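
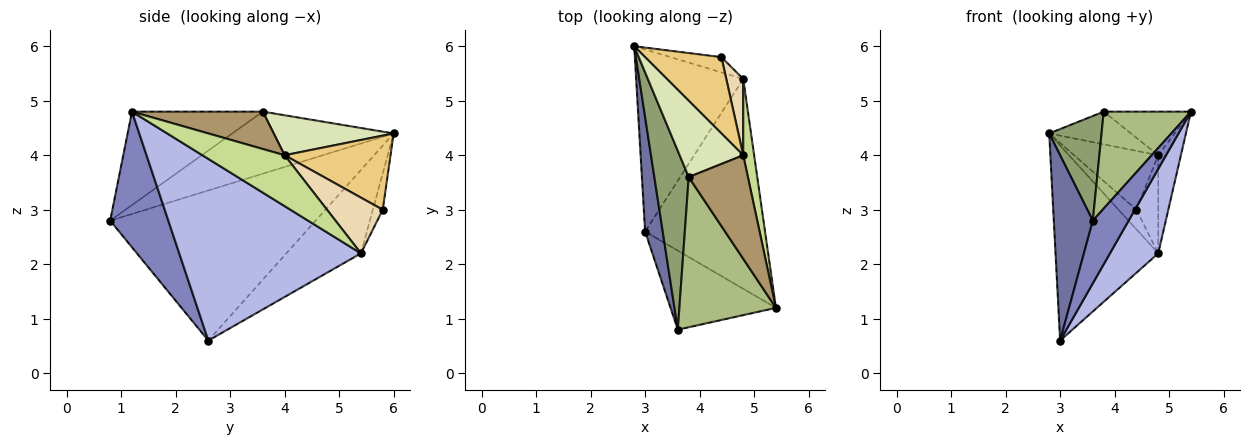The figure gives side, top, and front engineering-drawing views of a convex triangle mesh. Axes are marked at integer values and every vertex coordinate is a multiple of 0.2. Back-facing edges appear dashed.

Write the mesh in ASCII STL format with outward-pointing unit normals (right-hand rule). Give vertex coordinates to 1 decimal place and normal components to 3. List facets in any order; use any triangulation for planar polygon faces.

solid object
 facet normal -0.976 -0.185 0.114
  outer loop
   vertex 3.0 2.6 0.6
   vertex 3.6 0.8 2.8
   vertex 2.8 6.0 4.4
  endloop
 endfacet
 facet normal 0.710 -0.437 -0.552
  outer loop
   vertex 3.0 2.6 0.6
   vertex 5.4 1.2 4.8
   vertex 3.6 0.8 2.8
  endloop
 endfacet
 facet normal -0.469 0.646 -0.602
  outer loop
   vertex 4.8 5.4 2.2
   vertex 3.0 2.6 0.6
   vertex 2.8 6.0 4.4
  endloop
 endfacet
 facet normal 0.815 -0.217 -0.538
  outer loop
   vertex 4.8 5.4 2.2
   vertex 5.4 1.2 4.8
   vertex 3.0 2.6 0.6
  endloop
 endfacet
 facet normal -0.842 -0.273 0.466
  outer loop
   vertex 3.8 3.6 4.8
   vertex 2.8 6.0 4.4
   vertex 3.6 0.8 2.8
  endloop
 endfacet
 facet normal -0.631 -0.421 0.652
  outer loop
   vertex 3.8 3.6 4.8
   vertex 3.6 0.8 2.8
   vertex 5.4 1.2 4.8
  endloop
 endfacet
 facet normal 0.944 0.260 0.202
  outer loop
   vertex 4.8 4.0 4.0
   vertex 5.4 1.2 4.8
   vertex 4.8 5.4 2.2
  endloop
 endfacet
 facet normal 0.500 0.341 0.796
  outer loop
   vertex 4.8 4.0 4.0
   vertex 2.8 6.0 4.4
   vertex 3.8 3.6 4.8
  endloop
 endfacet
 facet normal 0.503 0.335 0.797
  outer loop
   vertex 4.8 4.0 4.0
   vertex 3.8 3.6 4.8
   vertex 5.4 1.2 4.8
  endloop
 endfacet
 facet normal -0.402 0.723 -0.562
  outer loop
   vertex 4.4 5.8 3.0
   vertex 4.8 5.4 2.2
   vertex 2.8 6.0 4.4
  endloop
 endfacet
 facet normal 0.610 0.484 0.628
  outer loop
   vertex 4.4 5.8 3.0
   vertex 2.8 6.0 4.4
   vertex 4.8 4.0 4.0
  endloop
 endfacet
 facet normal 0.896 0.351 0.273
  outer loop
   vertex 4.4 5.8 3.0
   vertex 4.8 4.0 4.0
   vertex 4.8 5.4 2.2
  endloop
 endfacet
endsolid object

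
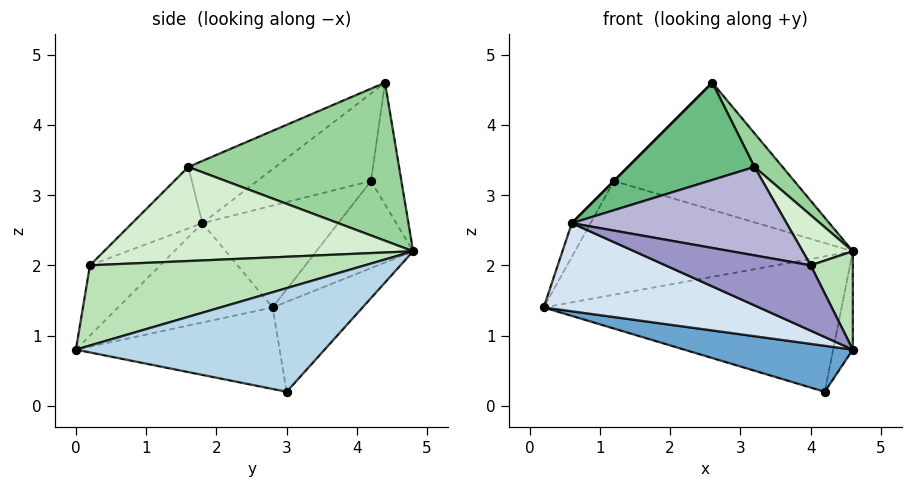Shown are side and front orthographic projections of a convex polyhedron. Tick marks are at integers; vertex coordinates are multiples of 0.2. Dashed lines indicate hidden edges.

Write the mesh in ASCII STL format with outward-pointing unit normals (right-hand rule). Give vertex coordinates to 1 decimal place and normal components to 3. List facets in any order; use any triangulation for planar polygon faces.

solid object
 facet normal -0.270 -0.223 -0.937
  outer loop
   vertex 4.2 3.0 0.2
   vertex 4.6 0.0 0.8
   vertex 0.2 2.8 1.4
  endloop
 endfacet
 facet normal -0.225 0.746 -0.626
  outer loop
   vertex 4.2 3.0 0.2
   vertex 0.2 2.8 1.4
   vertex 4.6 4.8 2.2
  endloop
 endfacet
 facet normal 0.962 0.076 -0.261
  outer loop
   vertex 4.2 3.0 0.2
   vertex 4.6 4.8 2.2
   vertex 4.6 0.0 0.8
  endloop
 endfacet
 facet normal -0.525 -0.732 -0.435
  outer loop
   vertex 0.6 1.8 2.6
   vertex 0.2 2.8 1.4
   vertex 4.6 0.0 0.8
  endloop
 endfacet
 facet normal -0.288 0.827 -0.483
  outer loop
   vertex 1.2 4.2 3.2
   vertex 4.6 4.8 2.2
   vertex 0.2 2.8 1.4
  endloop
 endfacet
 facet normal -0.166 0.986 0.026
  outer loop
   vertex 1.2 4.2 3.2
   vertex 2.6 4.4 4.6
   vertex 4.6 4.8 2.2
  endloop
 endfacet
 facet normal -0.905 0.125 0.406
  outer loop
   vertex 1.2 4.2 3.2
   vertex 0.2 2.8 1.4
   vertex 0.6 1.8 2.6
  endloop
 endfacet
 facet normal -0.707 0.000 0.707
  outer loop
   vertex 1.2 4.2 3.2
   vertex 0.6 1.8 2.6
   vertex 2.6 4.4 4.6
  endloop
 endfacet
 facet normal -0.296 -0.429 0.853
  outer loop
   vertex 3.2 1.6 3.4
   vertex 2.6 4.4 4.6
   vertex 0.6 1.8 2.6
  endloop
 endfacet
 facet normal 0.773 -0.103 0.627
  outer loop
   vertex 3.2 1.6 3.4
   vertex 4.6 4.8 2.2
   vertex 2.6 4.4 4.6
  endloop
 endfacet
 facet normal 0.877 -0.134 0.461
  outer loop
   vertex 4.0 0.2 2.0
   vertex 4.6 0.0 0.8
   vertex 4.6 4.8 2.2
  endloop
 endfacet
 facet normal 0.799 -0.130 0.587
  outer loop
   vertex 4.0 0.2 2.0
   vertex 4.6 4.8 2.2
   vertex 3.2 1.6 3.4
  endloop
 endfacet
 facet normal -0.435 -0.898 -0.068
  outer loop
   vertex 4.0 0.2 2.0
   vertex 0.6 1.8 2.6
   vertex 4.6 0.0 0.8
  endloop
 endfacet
 facet normal -0.246 -0.752 0.611
  outer loop
   vertex 4.0 0.2 2.0
   vertex 3.2 1.6 3.4
   vertex 0.6 1.8 2.6
  endloop
 endfacet
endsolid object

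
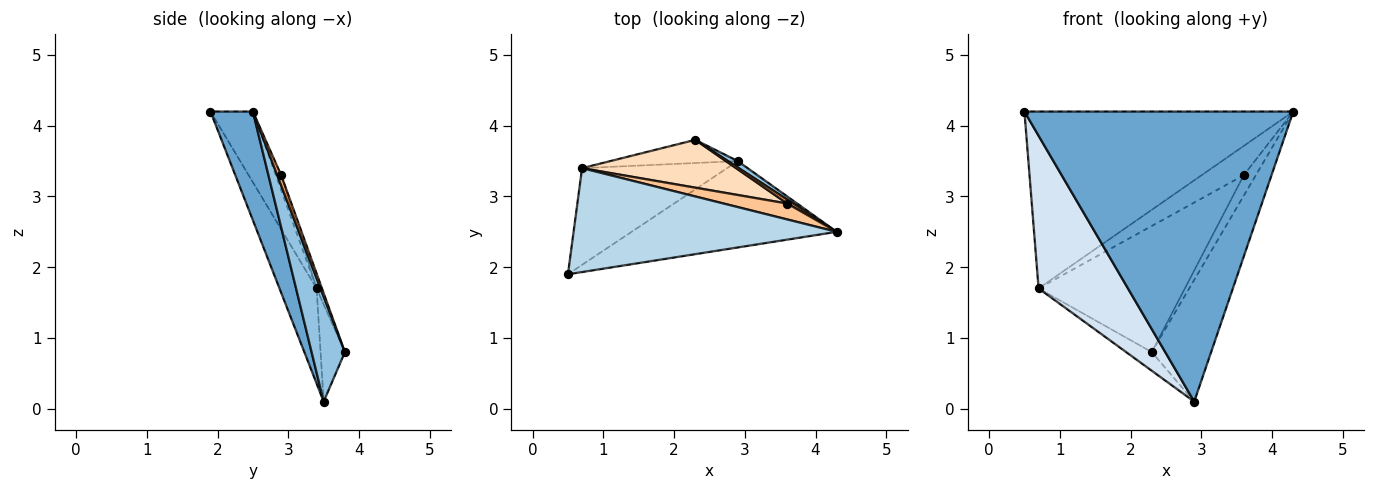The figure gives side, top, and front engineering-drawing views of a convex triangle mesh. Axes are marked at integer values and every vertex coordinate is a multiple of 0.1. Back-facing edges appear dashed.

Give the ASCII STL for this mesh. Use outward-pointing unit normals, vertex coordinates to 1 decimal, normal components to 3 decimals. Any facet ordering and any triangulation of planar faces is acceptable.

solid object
 facet normal 0.150 -0.948 -0.282
  outer loop
   vertex 2.9 3.5 0.1
   vertex 4.3 2.5 4.2
   vertex 0.5 1.9 4.2
  endloop
 endfacet
 facet normal 0.489 0.871 0.046
  outer loop
   vertex 2.9 3.5 0.1
   vertex 2.3 3.8 0.8
   vertex 4.3 2.5 4.2
  endloop
 endfacet
 facet normal -0.135 0.854 0.502
  outer loop
   vertex 0.7 3.4 1.7
   vertex 0.5 1.9 4.2
   vertex 4.3 2.5 4.2
  endloop
 endfacet
 facet normal -0.331 -0.797 -0.505
  outer loop
   vertex 0.7 3.4 1.7
   vertex 2.9 3.5 0.1
   vertex 0.5 1.9 4.2
  endloop
 endfacet
 facet normal -0.511 0.539 -0.669
  outer loop
   vertex 0.7 3.4 1.7
   vertex 2.3 3.8 0.8
   vertex 2.9 3.5 0.1
  endloop
 endfacet
 facet normal 0.306 0.935 0.177
  outer loop
   vertex 3.6 2.9 3.3
   vertex 4.3 2.5 4.2
   vertex 2.3 3.8 0.8
  endloop
 endfacet
 facet normal -0.111 0.873 0.475
  outer loop
   vertex 3.6 2.9 3.3
   vertex 0.7 3.4 1.7
   vertex 4.3 2.5 4.2
  endloop
 endfacet
 facet normal -0.034 0.935 0.354
  outer loop
   vertex 3.6 2.9 3.3
   vertex 2.3 3.8 0.8
   vertex 0.7 3.4 1.7
  endloop
 endfacet
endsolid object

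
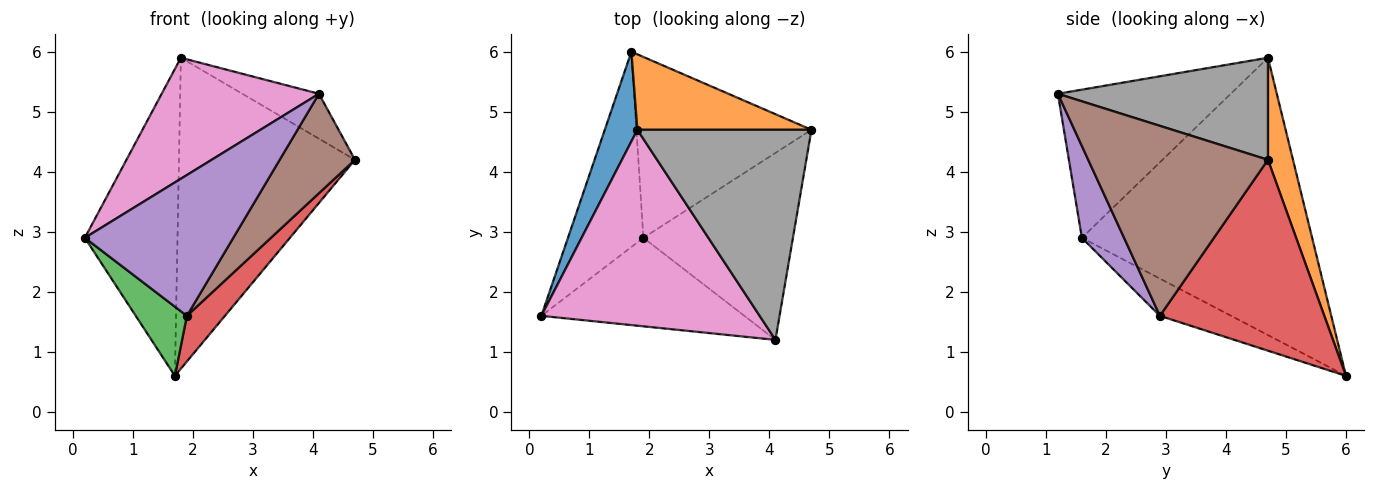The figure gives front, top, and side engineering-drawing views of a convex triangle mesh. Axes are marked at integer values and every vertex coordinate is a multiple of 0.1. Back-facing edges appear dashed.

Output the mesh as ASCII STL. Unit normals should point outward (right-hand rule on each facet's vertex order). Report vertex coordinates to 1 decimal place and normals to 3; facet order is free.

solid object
 facet normal -0.922 0.371 0.108
  outer loop
   vertex 1.8 4.7 5.9
   vertex 1.7 6.0 0.6
   vertex 0.2 1.6 2.9
  endloop
 endfacet
 facet normal 0.137 0.963 0.234
  outer loop
   vertex 1.8 4.7 5.9
   vertex 4.7 4.7 4.2
   vertex 1.7 6.0 0.6
  endloop
 endfacet
 facet normal -0.422 -0.303 -0.855
  outer loop
   vertex 1.9 2.9 1.6
   vertex 0.2 1.6 2.9
   vertex 1.7 6.0 0.6
  endloop
 endfacet
 facet normal 0.727 -0.168 -0.666
  outer loop
   vertex 1.9 2.9 1.6
   vertex 1.7 6.0 0.6
   vertex 4.7 4.7 4.2
  endloop
 endfacet
 facet normal 0.234 -0.823 -0.517
  outer loop
   vertex 4.1 1.2 5.3
   vertex 0.2 1.6 2.9
   vertex 1.9 2.9 1.6
  endloop
 endfacet
 facet normal 0.746 -0.313 -0.587
  outer loop
   vertex 4.1 1.2 5.3
   vertex 1.9 2.9 1.6
   vertex 4.7 4.7 4.2
  endloop
 endfacet
 facet normal -0.500 -0.455 0.737
  outer loop
   vertex 4.1 1.2 5.3
   vertex 1.8 4.7 5.9
   vertex 0.2 1.6 2.9
  endloop
 endfacet
 facet normal 0.497 0.181 0.848
  outer loop
   vertex 4.1 1.2 5.3
   vertex 4.7 4.7 4.2
   vertex 1.8 4.7 5.9
  endloop
 endfacet
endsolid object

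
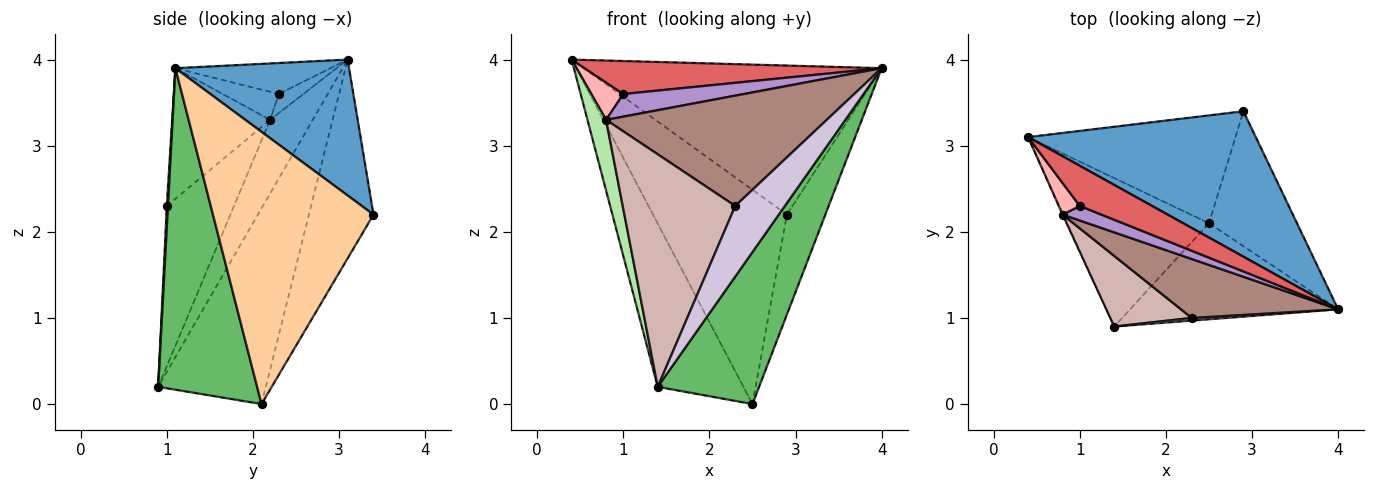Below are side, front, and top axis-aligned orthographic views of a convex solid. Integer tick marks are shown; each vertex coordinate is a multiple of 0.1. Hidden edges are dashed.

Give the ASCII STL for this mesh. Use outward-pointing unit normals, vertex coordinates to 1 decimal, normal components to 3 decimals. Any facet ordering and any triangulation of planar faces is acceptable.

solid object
 facet normal 0.385 0.661 0.645
  outer loop
   vertex 2.9 3.4 2.2
   vertex 0.4 3.1 4.0
   vertex 4.0 1.1 3.9
  endloop
 endfacet
 facet normal -0.396 0.820 -0.413
  outer loop
   vertex 2.5 2.1 0.0
   vertex 0.4 3.1 4.0
   vertex 2.9 3.4 2.2
  endloop
 endfacet
 facet normal -0.681 0.542 -0.493
  outer loop
   vertex 2.5 2.1 0.0
   vertex 1.4 0.9 0.2
   vertex 0.4 3.1 4.0
  endloop
 endfacet
 facet normal 0.928 0.222 -0.300
  outer loop
   vertex 2.5 2.1 0.0
   vertex 2.9 3.4 2.2
   vertex 4.0 1.1 3.9
  endloop
 endfacet
 facet normal 0.636 -0.652 -0.412
  outer loop
   vertex 2.5 2.1 0.0
   vertex 4.0 1.1 3.9
   vertex 1.4 0.9 0.2
  endloop
 endfacet
 facet normal -0.917 -0.400 -0.010
  outer loop
   vertex 0.8 2.2 3.3
   vertex 0.4 3.1 4.0
   vertex 1.4 0.9 0.2
  endloop
 endfacet
 facet normal -0.314 -0.603 0.734
  outer loop
   vertex 1.0 2.3 3.6
   vertex 4.0 1.1 3.9
   vertex 0.4 3.1 4.0
  endloop
 endfacet
 facet normal -0.506 -0.658 0.557
  outer loop
   vertex 1.0 2.3 3.6
   vertex 0.4 3.1 4.0
   vertex 0.8 2.2 3.3
  endloop
 endfacet
 facet normal -0.364 -0.784 0.504
  outer loop
   vertex 1.0 2.3 3.6
   vertex 0.8 2.2 3.3
   vertex 4.0 1.1 3.9
  endloop
 endfacet
 facet normal 0.023 -0.999 0.038
  outer loop
   vertex 2.3 1.0 2.3
   vertex 1.4 0.9 0.2
   vertex 4.0 1.1 3.9
  endloop
 endfacet
 facet normal -0.365 -0.821 0.439
  outer loop
   vertex 2.3 1.0 2.3
   vertex 4.0 1.1 3.9
   vertex 0.8 2.2 3.3
  endloop
 endfacet
 facet normal -0.496 -0.831 0.252
  outer loop
   vertex 2.3 1.0 2.3
   vertex 0.8 2.2 3.3
   vertex 1.4 0.9 0.2
  endloop
 endfacet
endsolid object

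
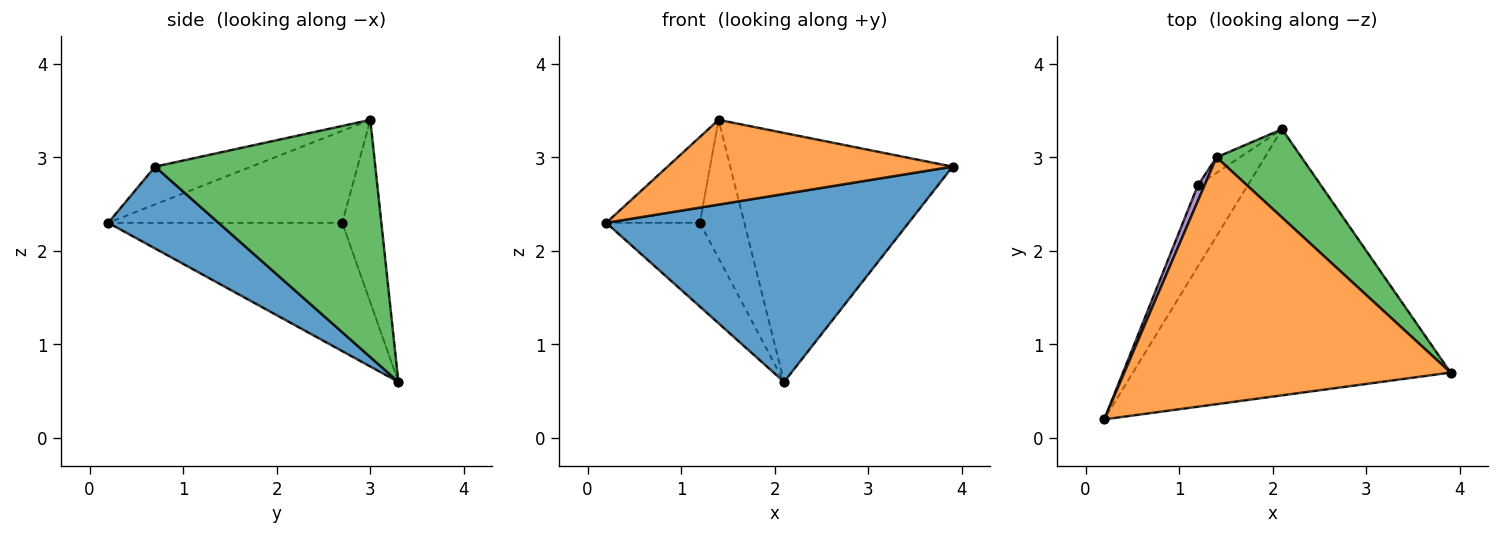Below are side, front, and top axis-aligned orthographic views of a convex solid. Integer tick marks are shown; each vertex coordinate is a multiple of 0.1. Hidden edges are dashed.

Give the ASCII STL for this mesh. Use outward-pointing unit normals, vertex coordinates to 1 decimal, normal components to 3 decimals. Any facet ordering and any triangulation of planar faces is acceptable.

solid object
 facet normal 0.206 -0.565 -0.799
  outer loop
   vertex 2.1 3.3 0.6
   vertex 3.9 0.7 2.9
   vertex 0.2 0.2 2.3
  endloop
 endfacet
 facet normal -0.109 -0.323 0.940
  outer loop
   vertex 1.4 3.0 3.4
   vertex 0.2 0.2 2.3
   vertex 3.9 0.7 2.9
  endloop
 endfacet
 facet normal 0.683 0.689 0.244
  outer loop
   vertex 1.4 3.0 3.4
   vertex 3.9 0.7 2.9
   vertex 2.1 3.3 0.6
  endloop
 endfacet
 facet normal -0.873 0.349 -0.339
  outer loop
   vertex 1.2 2.7 2.3
   vertex 2.1 3.3 0.6
   vertex 0.2 0.2 2.3
  endloop
 endfacet
 facet normal -0.926 0.371 0.067
  outer loop
   vertex 1.2 2.7 2.3
   vertex 0.2 0.2 2.3
   vertex 1.4 3.0 3.4
  endloop
 endfacet
 facet normal -0.658 0.748 -0.084
  outer loop
   vertex 1.2 2.7 2.3
   vertex 1.4 3.0 3.4
   vertex 2.1 3.3 0.6
  endloop
 endfacet
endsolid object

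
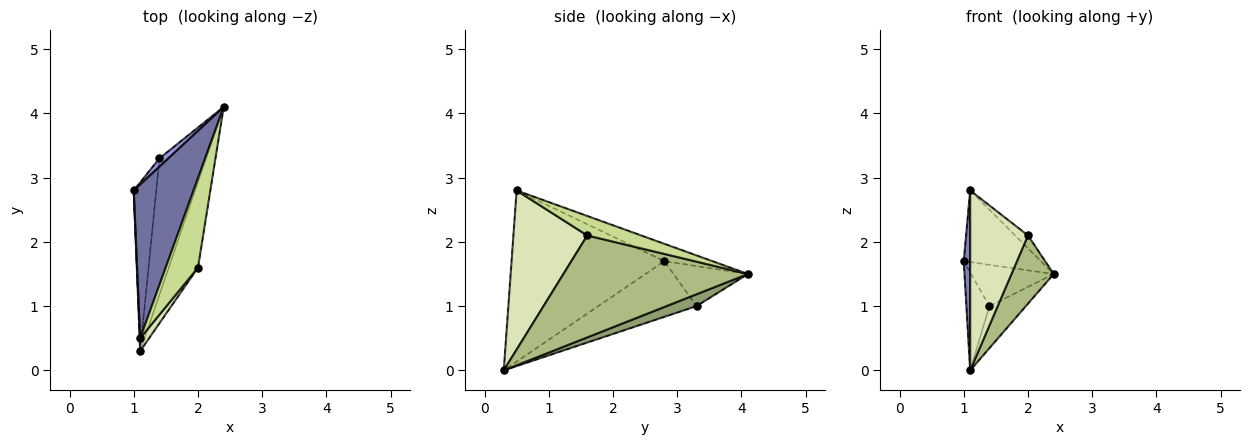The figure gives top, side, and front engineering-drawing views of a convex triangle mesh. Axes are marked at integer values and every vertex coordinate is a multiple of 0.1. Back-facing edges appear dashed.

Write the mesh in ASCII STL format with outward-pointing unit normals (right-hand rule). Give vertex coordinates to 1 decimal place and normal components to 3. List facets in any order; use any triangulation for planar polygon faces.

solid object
 facet normal -0.254 0.408 0.877
  outer loop
   vertex 1.1 0.5 2.8
   vertex 2.4 4.1 1.5
   vertex 1.0 2.8 1.7
  endloop
 endfacet
 facet normal -0.999 -0.042 0.003
  outer loop
   vertex 1.1 0.5 2.8
   vertex 1.0 2.8 1.7
   vertex 1.1 0.3 0.0
  endloop
 endfacet
 facet normal -0.662 0.735 0.147
  outer loop
   vertex 1.4 3.3 1.0
   vertex 1.0 2.8 1.7
   vertex 2.4 4.1 1.5
  endloop
 endfacet
 facet normal -0.906 0.213 -0.366
  outer loop
   vertex 1.4 3.3 1.0
   vertex 1.1 0.3 0.0
   vertex 1.0 2.8 1.7
  endloop
 endfacet
 facet normal 0.236 0.286 -0.929
  outer loop
   vertex 1.4 3.3 1.0
   vertex 2.4 4.1 1.5
   vertex 1.1 0.3 0.0
  endloop
 endfacet
 facet normal 0.939 -0.215 -0.269
  outer loop
   vertex 2.0 1.6 2.1
   vertex 1.1 0.3 0.0
   vertex 2.4 4.1 1.5
  endloop
 endfacet
 facet normal 0.512 0.122 0.850
  outer loop
   vertex 2.0 1.6 2.1
   vertex 2.4 4.1 1.5
   vertex 1.1 0.5 2.8
  endloop
 endfacet
 facet normal 0.787 -0.616 0.044
  outer loop
   vertex 2.0 1.6 2.1
   vertex 1.1 0.5 2.8
   vertex 1.1 0.3 0.0
  endloop
 endfacet
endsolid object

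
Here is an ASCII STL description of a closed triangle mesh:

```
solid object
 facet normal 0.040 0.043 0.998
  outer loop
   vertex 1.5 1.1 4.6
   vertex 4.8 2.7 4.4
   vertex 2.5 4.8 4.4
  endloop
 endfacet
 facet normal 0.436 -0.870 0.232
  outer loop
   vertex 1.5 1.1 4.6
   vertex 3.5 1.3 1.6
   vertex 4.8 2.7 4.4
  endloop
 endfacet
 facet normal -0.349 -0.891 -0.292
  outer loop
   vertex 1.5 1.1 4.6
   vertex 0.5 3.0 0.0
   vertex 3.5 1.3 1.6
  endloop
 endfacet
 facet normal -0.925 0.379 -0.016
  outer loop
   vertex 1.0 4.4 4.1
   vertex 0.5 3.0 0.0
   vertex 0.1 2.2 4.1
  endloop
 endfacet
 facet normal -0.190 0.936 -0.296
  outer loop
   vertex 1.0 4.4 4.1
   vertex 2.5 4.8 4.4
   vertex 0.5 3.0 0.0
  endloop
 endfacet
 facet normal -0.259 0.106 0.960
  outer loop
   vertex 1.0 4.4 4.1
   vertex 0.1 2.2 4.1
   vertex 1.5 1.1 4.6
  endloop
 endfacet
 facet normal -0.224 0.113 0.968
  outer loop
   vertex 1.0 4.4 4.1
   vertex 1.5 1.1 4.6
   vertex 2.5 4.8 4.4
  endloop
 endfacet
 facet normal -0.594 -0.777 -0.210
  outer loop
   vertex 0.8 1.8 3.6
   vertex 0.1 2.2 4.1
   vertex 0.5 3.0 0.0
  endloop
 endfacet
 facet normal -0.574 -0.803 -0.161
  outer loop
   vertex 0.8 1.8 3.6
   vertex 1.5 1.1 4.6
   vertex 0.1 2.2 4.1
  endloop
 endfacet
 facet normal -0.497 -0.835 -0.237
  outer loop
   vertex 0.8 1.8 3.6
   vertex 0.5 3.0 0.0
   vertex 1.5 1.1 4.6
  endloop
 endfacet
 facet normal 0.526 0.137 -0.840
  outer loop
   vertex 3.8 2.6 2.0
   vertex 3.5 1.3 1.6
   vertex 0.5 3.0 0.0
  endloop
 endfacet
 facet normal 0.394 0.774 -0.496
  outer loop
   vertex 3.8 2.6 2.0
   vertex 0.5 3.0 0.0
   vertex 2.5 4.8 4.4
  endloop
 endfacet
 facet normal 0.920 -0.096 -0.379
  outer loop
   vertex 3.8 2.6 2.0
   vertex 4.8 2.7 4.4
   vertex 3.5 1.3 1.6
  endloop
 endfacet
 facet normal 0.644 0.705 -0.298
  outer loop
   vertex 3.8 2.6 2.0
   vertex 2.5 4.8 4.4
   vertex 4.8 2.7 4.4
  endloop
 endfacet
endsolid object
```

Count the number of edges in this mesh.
21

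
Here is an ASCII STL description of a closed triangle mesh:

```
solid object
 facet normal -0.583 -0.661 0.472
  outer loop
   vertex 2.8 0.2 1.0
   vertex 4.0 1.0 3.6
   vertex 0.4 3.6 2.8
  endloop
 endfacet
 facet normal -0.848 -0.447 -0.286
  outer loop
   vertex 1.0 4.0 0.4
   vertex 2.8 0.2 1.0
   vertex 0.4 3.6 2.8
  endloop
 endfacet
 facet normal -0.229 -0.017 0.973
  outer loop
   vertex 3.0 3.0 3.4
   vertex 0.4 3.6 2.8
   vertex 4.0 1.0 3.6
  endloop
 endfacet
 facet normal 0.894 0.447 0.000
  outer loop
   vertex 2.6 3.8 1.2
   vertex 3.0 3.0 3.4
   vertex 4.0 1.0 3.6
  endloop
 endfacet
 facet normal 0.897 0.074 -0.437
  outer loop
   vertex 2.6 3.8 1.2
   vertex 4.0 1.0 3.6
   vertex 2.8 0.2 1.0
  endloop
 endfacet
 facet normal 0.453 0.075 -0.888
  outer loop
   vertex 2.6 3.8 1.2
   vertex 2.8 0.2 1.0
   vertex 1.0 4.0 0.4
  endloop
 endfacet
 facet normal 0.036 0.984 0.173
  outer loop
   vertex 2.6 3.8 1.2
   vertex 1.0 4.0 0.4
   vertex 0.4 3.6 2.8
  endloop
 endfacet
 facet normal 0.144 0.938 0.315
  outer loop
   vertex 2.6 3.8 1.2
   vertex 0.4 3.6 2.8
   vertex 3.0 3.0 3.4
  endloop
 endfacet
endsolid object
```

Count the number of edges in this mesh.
12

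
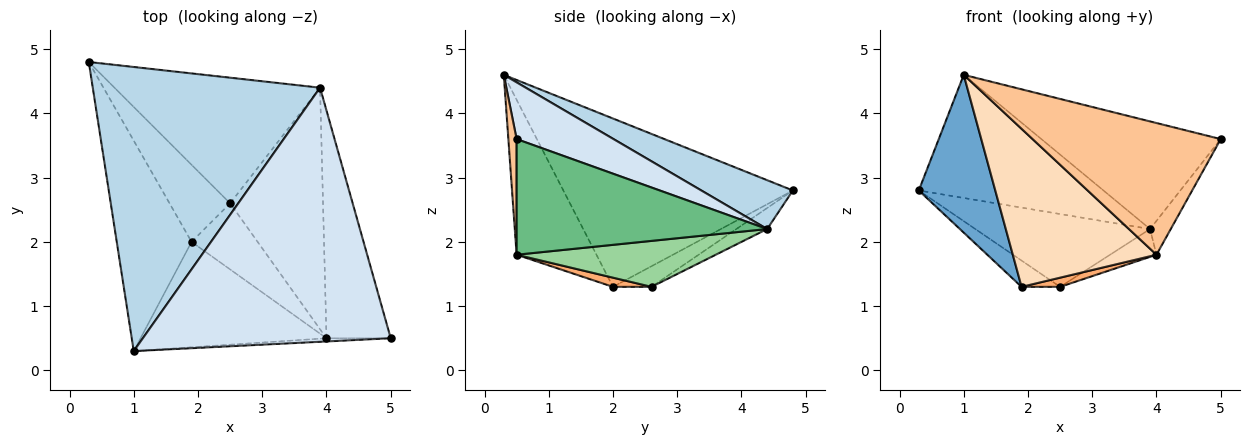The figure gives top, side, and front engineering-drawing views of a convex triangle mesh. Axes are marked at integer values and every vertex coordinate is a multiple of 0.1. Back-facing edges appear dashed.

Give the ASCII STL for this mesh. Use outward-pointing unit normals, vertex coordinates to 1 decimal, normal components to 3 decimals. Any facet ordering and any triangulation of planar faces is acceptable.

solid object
 facet normal -0.874 -0.291 -0.389
  outer loop
   vertex 1.9 2.0 1.3
   vertex 1.0 0.3 4.6
   vertex 0.3 4.8 2.8
  endloop
 endfacet
 facet normal -0.307 0.307 -0.901
  outer loop
   vertex 2.5 2.6 1.3
   vertex 1.9 2.0 1.3
   vertex 0.3 4.8 2.8
  endloop
 endfacet
 facet normal 0.193 0.390 0.900
  outer loop
   vertex 3.9 4.4 2.2
   vertex 0.3 4.8 2.8
   vertex 1.0 0.3 4.6
  endloop
 endfacet
 facet normal 0.206 0.382 0.901
  outer loop
   vertex 3.9 4.4 2.2
   vertex 1.0 0.3 4.6
   vertex 5.0 0.5 3.6
  endloop
 endfacet
 facet normal -0.088 0.499 -0.862
  outer loop
   vertex 3.9 4.4 2.2
   vertex 2.5 2.6 1.3
   vertex 0.3 4.8 2.8
  endloop
 endfacet
 facet normal 0.136 -0.136 -0.981
  outer loop
   vertex 4.0 0.5 1.8
   vertex 1.9 2.0 1.3
   vertex 2.5 2.6 1.3
  endloop
 endfacet
 facet normal 0.044 -0.999 -0.024
  outer loop
   vertex 4.0 0.5 1.8
   vertex 5.0 0.5 3.6
   vertex 1.0 0.3 4.6
  endloop
 endfacet
 facet normal -0.420 -0.755 -0.504
  outer loop
   vertex 4.0 0.5 1.8
   vertex 1.0 0.3 4.6
   vertex 1.9 2.0 1.3
  endloop
 endfacet
 facet normal 0.872 0.072 -0.484
  outer loop
   vertex 4.0 0.5 1.8
   vertex 3.9 4.4 2.2
   vertex 5.0 0.5 3.6
  endloop
 endfacet
 facet normal 0.441 0.103 -0.892
  outer loop
   vertex 4.0 0.5 1.8
   vertex 2.5 2.6 1.3
   vertex 3.9 4.4 2.2
  endloop
 endfacet
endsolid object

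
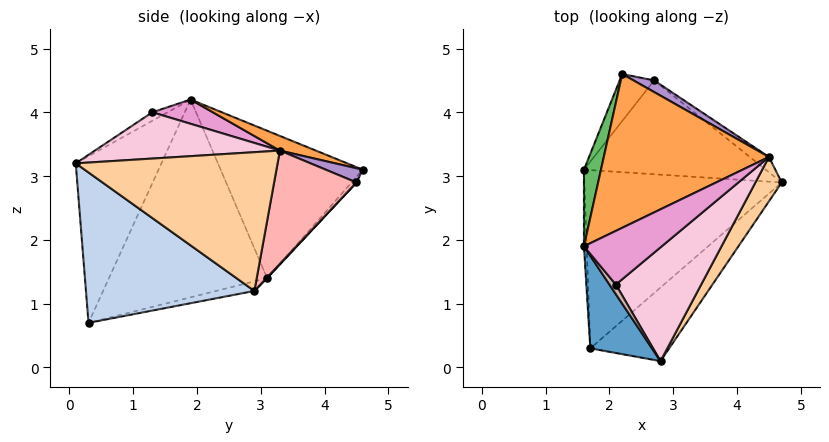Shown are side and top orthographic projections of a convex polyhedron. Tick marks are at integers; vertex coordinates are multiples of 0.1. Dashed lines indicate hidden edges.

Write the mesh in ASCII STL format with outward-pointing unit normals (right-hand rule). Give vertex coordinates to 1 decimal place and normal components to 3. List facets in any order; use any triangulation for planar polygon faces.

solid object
 facet normal -0.726 -0.633 0.269
  outer loop
   vertex 2.8 0.1 3.2
   vertex 1.6 1.9 4.2
   vertex 1.7 0.3 0.7
  endloop
 endfacet
 facet normal 0.648 -0.682 -0.340
  outer loop
   vertex 2.8 0.1 3.2
   vertex 1.7 0.3 0.7
   vertex 4.7 2.9 1.2
  endloop
 endfacet
 facet normal 0.082 0.360 0.929
  outer loop
   vertex 4.5 3.3 3.4
   vertex 2.2 4.6 3.1
   vertex 1.6 1.9 4.2
  endloop
 endfacet
 facet normal 0.867 -0.471 0.164
  outer loop
   vertex 4.5 3.3 3.4
   vertex 2.8 0.1 3.2
   vertex 4.7 2.9 1.2
  endloop
 endfacet
 facet normal -0.960 0.258 0.111
  outer loop
   vertex 1.6 3.1 1.4
   vertex 1.6 1.9 4.2
   vertex 2.2 4.6 3.1
  endloop
 endfacet
 facet normal -0.999 -0.032 -0.014
  outer loop
   vertex 1.6 3.1 1.4
   vertex 1.7 0.3 0.7
   vertex 1.6 1.9 4.2
  endloop
 endfacet
 facet normal -0.047 0.241 -0.969
  outer loop
   vertex 1.6 3.1 1.4
   vertex 4.7 2.9 1.2
   vertex 1.7 0.3 0.7
  endloop
 endfacet
 facet normal 0.571 0.816 -0.096
  outer loop
   vertex 2.7 4.5 2.9
   vertex 4.5 3.3 3.4
   vertex 4.7 2.9 1.2
  endloop
 endfacet
 facet normal 0.365 0.767 0.528
  outer loop
   vertex 2.7 4.5 2.9
   vertex 2.2 4.6 3.1
   vertex 4.5 3.3 3.4
  endloop
 endfacet
 facet normal 0.003 0.730 -0.683
  outer loop
   vertex 2.7 4.5 2.9
   vertex 4.7 2.9 1.2
   vertex 1.6 3.1 1.4
  endloop
 endfacet
 facet normal -0.102 0.764 -0.638
  outer loop
   vertex 2.7 4.5 2.9
   vertex 1.6 3.1 1.4
   vertex 2.2 4.6 3.1
  endloop
 endfacet
 facet normal -0.605 -0.655 0.453
  outer loop
   vertex 2.1 1.3 4.0
   vertex 1.6 1.9 4.2
   vertex 2.8 0.1 3.2
  endloop
 endfacet
 facet normal 0.297 -0.070 0.952
  outer loop
   vertex 2.1 1.3 4.0
   vertex 4.5 3.3 3.4
   vertex 1.6 1.9 4.2
  endloop
 endfacet
 facet normal 0.455 -0.294 0.840
  outer loop
   vertex 2.1 1.3 4.0
   vertex 2.8 0.1 3.2
   vertex 4.5 3.3 3.4
  endloop
 endfacet
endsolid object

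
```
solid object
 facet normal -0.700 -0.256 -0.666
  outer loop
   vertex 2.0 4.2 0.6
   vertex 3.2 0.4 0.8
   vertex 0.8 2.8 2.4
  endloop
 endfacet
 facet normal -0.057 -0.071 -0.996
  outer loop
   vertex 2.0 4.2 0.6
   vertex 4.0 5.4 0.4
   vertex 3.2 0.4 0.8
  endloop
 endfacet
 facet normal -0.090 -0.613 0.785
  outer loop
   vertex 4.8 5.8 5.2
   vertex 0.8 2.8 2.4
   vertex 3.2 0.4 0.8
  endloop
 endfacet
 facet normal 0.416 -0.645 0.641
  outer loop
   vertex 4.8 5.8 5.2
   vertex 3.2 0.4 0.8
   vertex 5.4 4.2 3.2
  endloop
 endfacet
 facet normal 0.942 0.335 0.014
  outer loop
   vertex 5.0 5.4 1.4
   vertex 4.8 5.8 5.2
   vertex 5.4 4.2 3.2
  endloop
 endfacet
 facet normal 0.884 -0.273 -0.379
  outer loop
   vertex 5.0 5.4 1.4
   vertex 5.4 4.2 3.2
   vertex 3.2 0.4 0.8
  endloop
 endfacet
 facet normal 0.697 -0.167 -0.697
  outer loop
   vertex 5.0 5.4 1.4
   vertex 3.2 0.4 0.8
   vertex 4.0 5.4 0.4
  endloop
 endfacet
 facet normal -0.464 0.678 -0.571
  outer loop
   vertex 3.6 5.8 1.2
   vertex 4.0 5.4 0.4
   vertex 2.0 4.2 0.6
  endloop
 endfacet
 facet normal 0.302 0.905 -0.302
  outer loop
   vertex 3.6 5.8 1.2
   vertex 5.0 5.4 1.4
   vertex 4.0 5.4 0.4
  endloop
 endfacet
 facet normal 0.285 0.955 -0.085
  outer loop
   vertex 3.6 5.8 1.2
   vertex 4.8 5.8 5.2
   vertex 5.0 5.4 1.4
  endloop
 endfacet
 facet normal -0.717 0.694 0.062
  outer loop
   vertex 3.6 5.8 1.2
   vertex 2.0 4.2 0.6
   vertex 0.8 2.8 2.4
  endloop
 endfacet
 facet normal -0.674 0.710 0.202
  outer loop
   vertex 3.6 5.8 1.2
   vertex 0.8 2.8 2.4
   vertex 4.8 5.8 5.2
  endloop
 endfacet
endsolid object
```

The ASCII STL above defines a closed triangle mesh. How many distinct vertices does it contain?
8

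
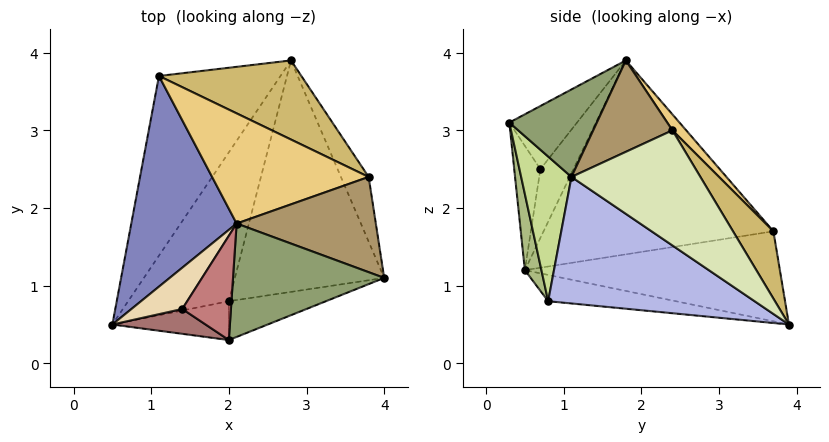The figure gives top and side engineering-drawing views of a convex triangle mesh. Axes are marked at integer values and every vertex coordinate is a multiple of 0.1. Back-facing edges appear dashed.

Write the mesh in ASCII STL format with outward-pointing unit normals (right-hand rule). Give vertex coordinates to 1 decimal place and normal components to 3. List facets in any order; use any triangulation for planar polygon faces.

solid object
 facet normal -0.579 0.231 -0.782
  outer loop
   vertex 1.1 3.7 1.7
   vertex 2.8 3.9 0.5
   vertex 0.5 0.5 1.2
  endloop
 endfacet
 facet normal -0.875 0.090 0.475
  outer loop
   vertex 1.1 3.7 1.7
   vertex 0.5 0.5 1.2
   vertex 2.1 1.8 3.9
  endloop
 endfacet
 facet normal -0.252 -0.029 -0.967
  outer loop
   vertex 2.0 0.8 0.8
   vertex 0.5 0.5 1.2
   vertex 2.8 3.9 0.5
  endloop
 endfacet
 facet normal 0.629 -0.234 -0.742
  outer loop
   vertex 2.0 0.8 0.8
   vertex 2.8 3.9 0.5
   vertex 4.0 1.1 2.4
  endloop
 endfacet
 facet normal 0.449 -0.444 0.776
  outer loop
   vertex 2.0 0.3 3.1
   vertex 4.0 1.1 2.4
   vertex 2.1 1.8 3.9
  endloop
 endfacet
 facet normal 0.137 -0.968 -0.210
  outer loop
   vertex 2.0 0.3 3.1
   vertex 0.5 0.5 1.2
   vertex 2.0 0.8 0.8
  endloop
 endfacet
 facet normal 0.302 -0.932 -0.203
  outer loop
   vertex 2.0 0.3 3.1
   vertex 2.0 0.8 0.8
   vertex 4.0 1.1 2.4
  endloop
 endfacet
 facet normal 0.941 0.250 -0.227
  outer loop
   vertex 3.8 2.4 3.0
   vertex 4.0 1.1 2.4
   vertex 2.8 3.9 0.5
  endloop
 endfacet
 facet normal 0.526 -0.289 0.800
  outer loop
   vertex 3.8 2.4 3.0
   vertex 2.1 1.8 3.9
   vertex 4.0 1.1 2.4
  endloop
 endfacet
 facet normal 0.208 0.873 0.441
  outer loop
   vertex 3.8 2.4 3.0
   vertex 2.8 3.9 0.5
   vertex 1.1 3.7 1.7
  endloop
 endfacet
 facet normal 0.065 0.770 0.635
  outer loop
   vertex 3.8 2.4 3.0
   vertex 1.1 3.7 1.7
   vertex 2.1 1.8 3.9
  endloop
 endfacet
 facet normal -0.781 -0.238 0.577
  outer loop
   vertex 1.4 0.7 2.5
   vertex 2.1 1.8 3.9
   vertex 0.5 0.5 1.2
  endloop
 endfacet
 facet normal -0.766 -0.287 0.575
  outer loop
   vertex 1.4 0.7 2.5
   vertex 0.5 0.5 1.2
   vertex 2.0 0.3 3.1
  endloop
 endfacet
 facet normal -0.764 -0.263 0.589
  outer loop
   vertex 1.4 0.7 2.5
   vertex 2.0 0.3 3.1
   vertex 2.1 1.8 3.9
  endloop
 endfacet
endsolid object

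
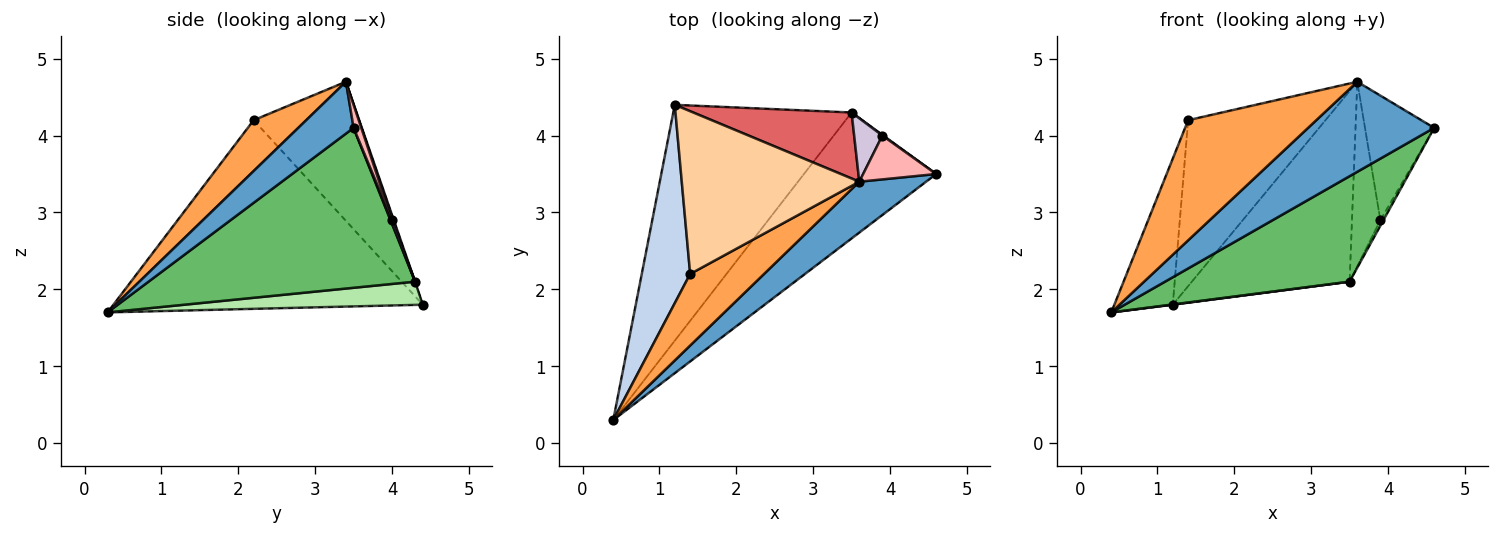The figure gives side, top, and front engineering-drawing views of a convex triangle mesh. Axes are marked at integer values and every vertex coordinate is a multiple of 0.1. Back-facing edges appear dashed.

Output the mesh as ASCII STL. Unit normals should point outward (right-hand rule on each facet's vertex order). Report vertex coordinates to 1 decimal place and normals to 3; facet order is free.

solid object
 facet normal 0.357 -0.813 0.460
  outer loop
   vertex 3.6 3.4 4.7
   vertex 0.4 0.3 1.7
   vertex 4.6 3.5 4.1
  endloop
 endfacet
 facet normal -0.953 0.180 0.244
  outer loop
   vertex 1.4 2.2 4.2
   vertex 1.2 4.4 1.8
   vertex 0.4 0.3 1.7
  endloop
 endfacet
 facet normal 0.332 -0.810 0.483
  outer loop
   vertex 1.4 2.2 4.2
   vertex 0.4 0.3 1.7
   vertex 3.6 3.4 4.7
  endloop
 endfacet
 facet normal -0.481 0.626 0.614
  outer loop
   vertex 1.4 2.2 4.2
   vertex 3.6 3.4 4.7
   vertex 1.2 4.4 1.8
  endloop
 endfacet
 facet normal 0.680 -0.471 -0.562
  outer loop
   vertex 3.5 4.3 2.1
   vertex 4.6 3.5 4.1
   vertex 0.4 0.3 1.7
  endloop
 endfacet
 facet normal 0.129 -0.001 -0.992
  outer loop
   vertex 3.5 4.3 2.1
   vertex 0.4 0.3 1.7
   vertex 1.2 4.4 1.8
  endloop
 endfacet
 facet normal -0.002 0.945 0.327
  outer loop
   vertex 3.5 4.3 2.1
   vertex 1.2 4.4 1.8
   vertex 3.6 3.4 4.7
  endloop
 endfacet
 facet normal 0.104 0.938 0.330
  outer loop
   vertex 3.9 4.0 2.9
   vertex 3.6 3.4 4.7
   vertex 4.6 3.5 4.1
  endloop
 endfacet
 facet normal 0.444 0.889 0.111
  outer loop
   vertex 3.9 4.0 2.9
   vertex 4.6 3.5 4.1
   vertex 3.5 4.3 2.1
  endloop
 endfacet
 facet normal 0.059 0.944 0.325
  outer loop
   vertex 3.9 4.0 2.9
   vertex 3.5 4.3 2.1
   vertex 3.6 3.4 4.7
  endloop
 endfacet
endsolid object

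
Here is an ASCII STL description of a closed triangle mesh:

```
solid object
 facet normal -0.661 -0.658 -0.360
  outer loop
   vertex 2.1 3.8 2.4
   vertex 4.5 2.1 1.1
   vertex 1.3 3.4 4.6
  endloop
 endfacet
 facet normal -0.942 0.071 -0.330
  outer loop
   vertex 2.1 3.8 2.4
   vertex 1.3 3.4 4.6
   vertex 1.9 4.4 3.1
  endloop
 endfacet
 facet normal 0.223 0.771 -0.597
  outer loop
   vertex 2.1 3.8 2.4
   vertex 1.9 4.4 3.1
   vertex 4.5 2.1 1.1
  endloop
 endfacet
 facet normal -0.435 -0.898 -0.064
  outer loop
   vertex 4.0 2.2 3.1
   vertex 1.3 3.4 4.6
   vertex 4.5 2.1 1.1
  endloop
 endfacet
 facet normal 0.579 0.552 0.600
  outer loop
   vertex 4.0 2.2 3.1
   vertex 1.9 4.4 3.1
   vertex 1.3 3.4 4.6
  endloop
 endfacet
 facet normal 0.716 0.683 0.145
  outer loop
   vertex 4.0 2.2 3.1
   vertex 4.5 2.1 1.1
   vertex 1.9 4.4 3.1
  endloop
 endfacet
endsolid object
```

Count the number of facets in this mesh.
6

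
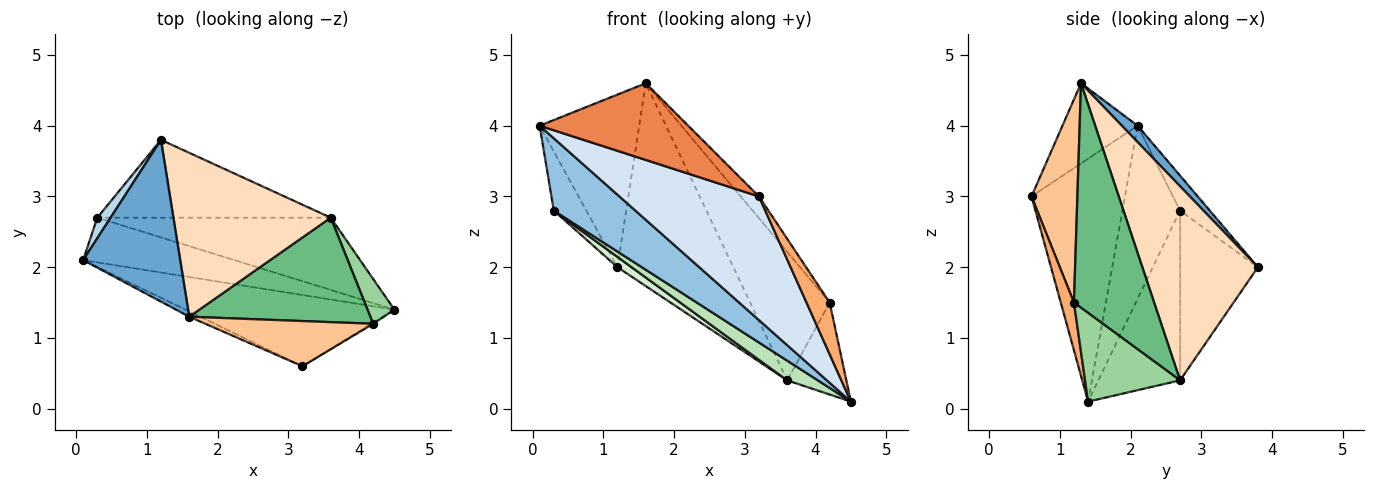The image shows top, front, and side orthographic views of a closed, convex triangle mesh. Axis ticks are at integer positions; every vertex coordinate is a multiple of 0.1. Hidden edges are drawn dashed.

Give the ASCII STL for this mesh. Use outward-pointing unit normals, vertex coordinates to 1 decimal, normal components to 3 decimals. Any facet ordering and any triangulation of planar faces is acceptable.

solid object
 facet normal 0.115 0.725 0.679
  outer loop
   vertex 1.6 1.3 4.6
   vertex 1.2 3.8 2.0
   vertex 0.1 2.1 4.0
  endloop
 endfacet
 facet normal -0.515 -0.729 -0.450
  outer loop
   vertex 0.3 2.7 2.8
   vertex 4.5 1.4 0.1
   vertex 0.1 2.1 4.0
  endloop
 endfacet
 facet normal -0.653 0.715 0.249
  outer loop
   vertex 0.3 2.7 2.8
   vertex 0.1 2.1 4.0
   vertex 1.2 3.8 2.0
  endloop
 endfacet
 facet normal -0.502 -0.749 -0.432
  outer loop
   vertex 3.2 0.6 3.0
   vertex 0.1 2.1 4.0
   vertex 4.5 1.4 0.1
  endloop
 endfacet
 facet normal -0.451 -0.891 -0.061
  outer loop
   vertex 3.2 0.6 3.0
   vertex 1.6 1.3 4.6
   vertex 0.1 2.1 4.0
  endloop
 endfacet
 facet normal 0.494 -0.869 -0.018
  outer loop
   vertex 4.2 1.2 1.5
   vertex 3.2 0.6 3.0
   vertex 4.5 1.4 0.1
  endloop
 endfacet
 facet normal 0.737 0.293 0.609
  outer loop
   vertex 4.2 1.2 1.5
   vertex 1.6 1.3 4.6
   vertex 3.2 0.6 3.0
  endloop
 endfacet
 facet normal 0.613 0.615 0.497
  outer loop
   vertex 3.6 2.7 0.4
   vertex 1.2 3.8 2.0
   vertex 1.6 1.3 4.6
  endloop
 endfacet
 facet normal 0.616 0.611 0.497
  outer loop
   vertex 3.6 2.7 0.4
   vertex 1.6 1.3 4.6
   vertex 4.2 1.2 1.5
  endloop
 endfacet
 facet normal 0.822 0.512 0.249
  outer loop
   vertex 3.6 2.7 0.4
   vertex 4.2 1.2 1.5
   vertex 4.5 1.4 0.1
  endloop
 endfacet
 facet normal -0.574 -0.215 -0.790
  outer loop
   vertex 3.6 2.7 0.4
   vertex 4.5 1.4 0.1
   vertex 0.3 2.7 2.8
  endloop
 endfacet
 facet normal -0.585 -0.106 -0.804
  outer loop
   vertex 3.6 2.7 0.4
   vertex 0.3 2.7 2.8
   vertex 1.2 3.8 2.0
  endloop
 endfacet
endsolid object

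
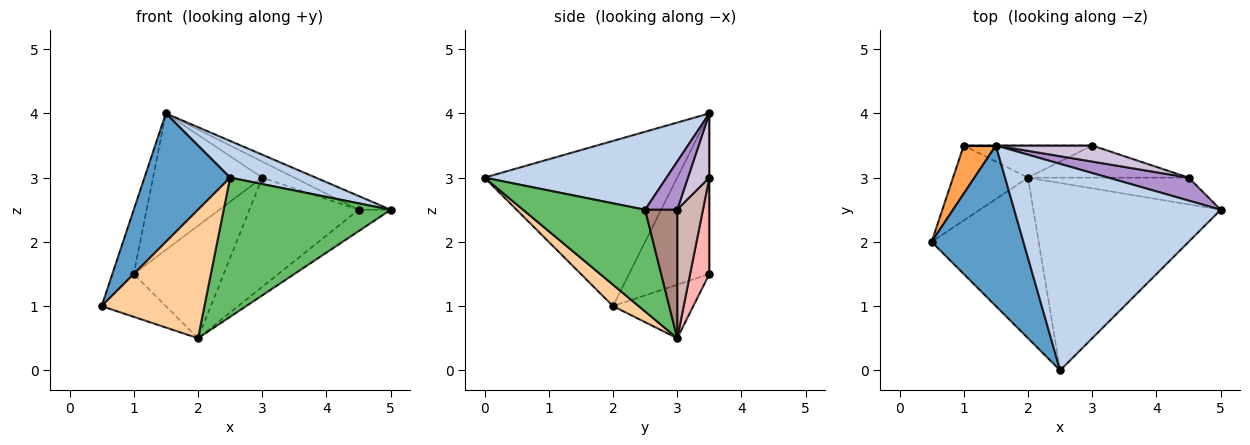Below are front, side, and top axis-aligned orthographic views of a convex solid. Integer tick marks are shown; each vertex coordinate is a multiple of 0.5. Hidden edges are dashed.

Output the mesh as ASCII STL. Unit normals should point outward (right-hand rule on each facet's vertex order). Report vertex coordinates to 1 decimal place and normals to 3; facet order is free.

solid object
 facet normal -0.815 -0.362 0.453
  outer loop
   vertex 1.5 3.5 4.0
   vertex 0.5 2.0 1.0
   vertex 2.5 0.0 3.0
  endloop
 endfacet
 facet normal 0.349 -0.164 0.923
  outer loop
   vertex 1.5 3.5 4.0
   vertex 2.5 0.0 3.0
   vertex 5.0 2.5 2.5
  endloop
 endfacet
 facet normal -0.949 0.253 0.190
  outer loop
   vertex 1.0 3.5 1.5
   vertex 0.5 2.0 1.0
   vertex 1.5 3.5 4.0
  endloop
 endfacet
 facet normal 0.154 -0.617 -0.772
  outer loop
   vertex 2.0 3.0 0.5
   vertex 2.5 0.0 3.0
   vertex 0.5 2.0 1.0
  endloop
 endfacet
 facet normal 0.399 -0.547 -0.736
  outer loop
   vertex 2.0 3.0 0.5
   vertex 5.0 2.5 2.5
   vertex 2.5 0.0 3.0
  endloop
 endfacet
 facet normal -0.527 0.422 -0.738
  outer loop
   vertex 2.0 3.0 0.5
   vertex 0.5 2.0 1.0
   vertex 1.0 3.5 1.5
  endloop
 endfacet
 facet normal 0.000 1.000 0.000
  outer loop
   vertex 3.0 3.5 3.0
   vertex 1.0 3.5 1.5
   vertex 1.5 3.5 4.0
  endloop
 endfacet
 facet normal 0.202 0.942 -0.269
  outer loop
   vertex 3.0 3.5 3.0
   vertex 2.0 3.0 0.5
   vertex 1.0 3.5 1.5
  endloop
 endfacet
 facet normal 0.457 0.457 0.762
  outer loop
   vertex 4.5 3.0 2.5
   vertex 1.5 3.5 4.0
   vertex 5.0 2.5 2.5
  endloop
 endfacet
 facet normal 0.426 0.640 0.640
  outer loop
   vertex 4.5 3.0 2.5
   vertex 3.0 3.5 3.0
   vertex 1.5 3.5 4.0
  endloop
 endfacet
 facet normal 0.530 0.530 -0.662
  outer loop
   vertex 4.5 3.0 2.5
   vertex 5.0 2.5 2.5
   vertex 2.0 3.0 0.5
  endloop
 endfacet
 facet normal 0.220 0.936 -0.275
  outer loop
   vertex 4.5 3.0 2.5
   vertex 2.0 3.0 0.5
   vertex 3.0 3.5 3.0
  endloop
 endfacet
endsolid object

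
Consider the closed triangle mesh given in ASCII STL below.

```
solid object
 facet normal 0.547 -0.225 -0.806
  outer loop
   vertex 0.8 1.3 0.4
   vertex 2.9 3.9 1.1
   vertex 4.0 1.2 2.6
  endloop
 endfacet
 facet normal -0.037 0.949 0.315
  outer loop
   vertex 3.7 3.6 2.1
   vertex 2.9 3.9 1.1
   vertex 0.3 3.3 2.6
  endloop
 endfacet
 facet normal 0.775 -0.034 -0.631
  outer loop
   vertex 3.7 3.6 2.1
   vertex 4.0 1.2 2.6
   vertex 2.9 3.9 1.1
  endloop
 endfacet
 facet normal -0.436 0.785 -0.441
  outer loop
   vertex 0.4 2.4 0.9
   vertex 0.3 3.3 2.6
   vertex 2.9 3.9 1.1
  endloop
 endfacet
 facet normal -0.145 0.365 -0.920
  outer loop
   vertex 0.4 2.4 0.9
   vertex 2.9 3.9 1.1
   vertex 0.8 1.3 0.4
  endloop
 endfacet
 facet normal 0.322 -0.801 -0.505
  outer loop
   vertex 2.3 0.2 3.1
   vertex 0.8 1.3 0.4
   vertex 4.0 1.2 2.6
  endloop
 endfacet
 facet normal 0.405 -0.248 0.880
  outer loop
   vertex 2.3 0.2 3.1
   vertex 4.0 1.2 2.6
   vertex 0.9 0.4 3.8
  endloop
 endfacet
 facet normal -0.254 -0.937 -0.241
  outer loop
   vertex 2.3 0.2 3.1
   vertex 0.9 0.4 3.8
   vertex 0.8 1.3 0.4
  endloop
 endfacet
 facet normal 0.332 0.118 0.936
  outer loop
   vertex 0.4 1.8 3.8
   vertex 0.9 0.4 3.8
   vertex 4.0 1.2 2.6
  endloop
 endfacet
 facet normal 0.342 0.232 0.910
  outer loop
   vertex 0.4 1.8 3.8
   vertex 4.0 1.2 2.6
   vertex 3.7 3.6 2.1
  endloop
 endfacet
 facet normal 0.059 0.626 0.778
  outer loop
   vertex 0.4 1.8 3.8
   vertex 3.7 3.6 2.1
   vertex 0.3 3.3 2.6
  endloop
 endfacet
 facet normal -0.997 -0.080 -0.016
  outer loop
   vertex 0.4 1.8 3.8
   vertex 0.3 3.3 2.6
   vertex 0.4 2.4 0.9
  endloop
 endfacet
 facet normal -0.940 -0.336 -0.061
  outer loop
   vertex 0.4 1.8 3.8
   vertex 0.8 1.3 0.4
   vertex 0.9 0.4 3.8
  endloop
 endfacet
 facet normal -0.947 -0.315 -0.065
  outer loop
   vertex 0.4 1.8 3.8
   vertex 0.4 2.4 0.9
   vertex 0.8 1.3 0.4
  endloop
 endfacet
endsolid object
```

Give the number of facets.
14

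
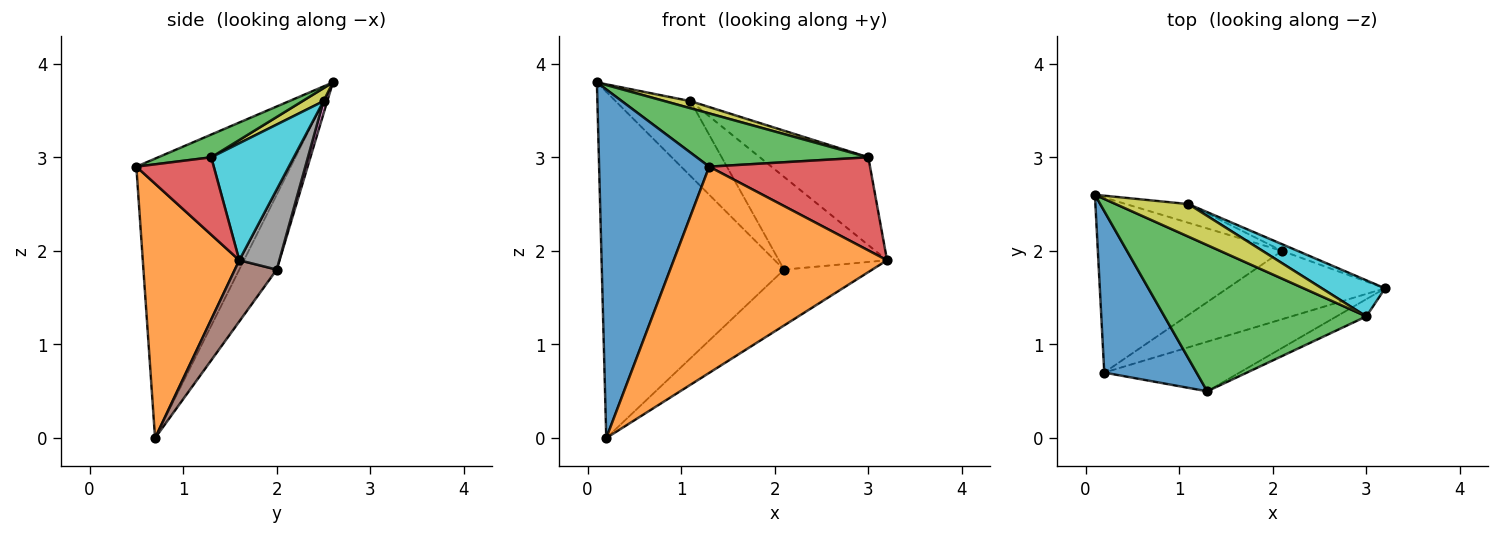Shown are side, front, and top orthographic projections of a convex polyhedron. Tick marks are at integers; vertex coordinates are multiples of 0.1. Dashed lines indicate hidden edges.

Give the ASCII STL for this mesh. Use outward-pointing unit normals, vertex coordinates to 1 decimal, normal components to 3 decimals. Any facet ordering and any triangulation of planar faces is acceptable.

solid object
 facet normal -0.786 -0.561 0.260
  outer loop
   vertex 1.3 0.5 2.9
   vertex 0.1 2.6 3.8
   vertex 0.2 0.7 0.0
  endloop
 endfacet
 facet normal 0.403 -0.890 -0.214
  outer loop
   vertex 1.3 0.5 2.9
   vertex 0.2 0.7 0.0
   vertex 3.2 1.6 1.9
  endloop
 endfacet
 facet normal 0.105 -0.340 0.934
  outer loop
   vertex 3.0 1.3 3.0
   vertex 0.1 2.6 3.8
   vertex 1.3 0.5 2.9
  endloop
 endfacet
 facet normal 0.428 -0.889 -0.165
  outer loop
   vertex 3.0 1.3 3.0
   vertex 1.3 0.5 2.9
   vertex 3.2 1.6 1.9
  endloop
 endfacet
 facet normal -0.180 0.878 -0.444
  outer loop
   vertex 2.1 2.0 1.8
   vertex 0.2 0.7 0.0
   vertex 0.1 2.6 3.8
  endloop
 endfacet
 facet normal 0.288 0.606 -0.742
  outer loop
   vertex 2.1 2.0 1.8
   vertex 3.2 1.6 1.9
   vertex 0.2 0.7 0.0
  endloop
 endfacet
 facet normal 0.048 0.969 -0.242
  outer loop
   vertex 1.1 2.5 3.6
   vertex 2.1 2.0 1.8
   vertex 0.1 2.6 3.8
  endloop
 endfacet
 facet normal 0.346 0.936 -0.067
  outer loop
   vertex 1.1 2.5 3.6
   vertex 3.2 1.6 1.9
   vertex 2.1 2.0 1.8
  endloop
 endfacet
 facet normal 0.172 -0.210 0.963
  outer loop
   vertex 1.1 2.5 3.6
   vertex 0.1 2.6 3.8
   vertex 3.0 1.3 3.0
  endloop
 endfacet
 facet normal 0.576 0.756 0.311
  outer loop
   vertex 1.1 2.5 3.6
   vertex 3.0 1.3 3.0
   vertex 3.2 1.6 1.9
  endloop
 endfacet
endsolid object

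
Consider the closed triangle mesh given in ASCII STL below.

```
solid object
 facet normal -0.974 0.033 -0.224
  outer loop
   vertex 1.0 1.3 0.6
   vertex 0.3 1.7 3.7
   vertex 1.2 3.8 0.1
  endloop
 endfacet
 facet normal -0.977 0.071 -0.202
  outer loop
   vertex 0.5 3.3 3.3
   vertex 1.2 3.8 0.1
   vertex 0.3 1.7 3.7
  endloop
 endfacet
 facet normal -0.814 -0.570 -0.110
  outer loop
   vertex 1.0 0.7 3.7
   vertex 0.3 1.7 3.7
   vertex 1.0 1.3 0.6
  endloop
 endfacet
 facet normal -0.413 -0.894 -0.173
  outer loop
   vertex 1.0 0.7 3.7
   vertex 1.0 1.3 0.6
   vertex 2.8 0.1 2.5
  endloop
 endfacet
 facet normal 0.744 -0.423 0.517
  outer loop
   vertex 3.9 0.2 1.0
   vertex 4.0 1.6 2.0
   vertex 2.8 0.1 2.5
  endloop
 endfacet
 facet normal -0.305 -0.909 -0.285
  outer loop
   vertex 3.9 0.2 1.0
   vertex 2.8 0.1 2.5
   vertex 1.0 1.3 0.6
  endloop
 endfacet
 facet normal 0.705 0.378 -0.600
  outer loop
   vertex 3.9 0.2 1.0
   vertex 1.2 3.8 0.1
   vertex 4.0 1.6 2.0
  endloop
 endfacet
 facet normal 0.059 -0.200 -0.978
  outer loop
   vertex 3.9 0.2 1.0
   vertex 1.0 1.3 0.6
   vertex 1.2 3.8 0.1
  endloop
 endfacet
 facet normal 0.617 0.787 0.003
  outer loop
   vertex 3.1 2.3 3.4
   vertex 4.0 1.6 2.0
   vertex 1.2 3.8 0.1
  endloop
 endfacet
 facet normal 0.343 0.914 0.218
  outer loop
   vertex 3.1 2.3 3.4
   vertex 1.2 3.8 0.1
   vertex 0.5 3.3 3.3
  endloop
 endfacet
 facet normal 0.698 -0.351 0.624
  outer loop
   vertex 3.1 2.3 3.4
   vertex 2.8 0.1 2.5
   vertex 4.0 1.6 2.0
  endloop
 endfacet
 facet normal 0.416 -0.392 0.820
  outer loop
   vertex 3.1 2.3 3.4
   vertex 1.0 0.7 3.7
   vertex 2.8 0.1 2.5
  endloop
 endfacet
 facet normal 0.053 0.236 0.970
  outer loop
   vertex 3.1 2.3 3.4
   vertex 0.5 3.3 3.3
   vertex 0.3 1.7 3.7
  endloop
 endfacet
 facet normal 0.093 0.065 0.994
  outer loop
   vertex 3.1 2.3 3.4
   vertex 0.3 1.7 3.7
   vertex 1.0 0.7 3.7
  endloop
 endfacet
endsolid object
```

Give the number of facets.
14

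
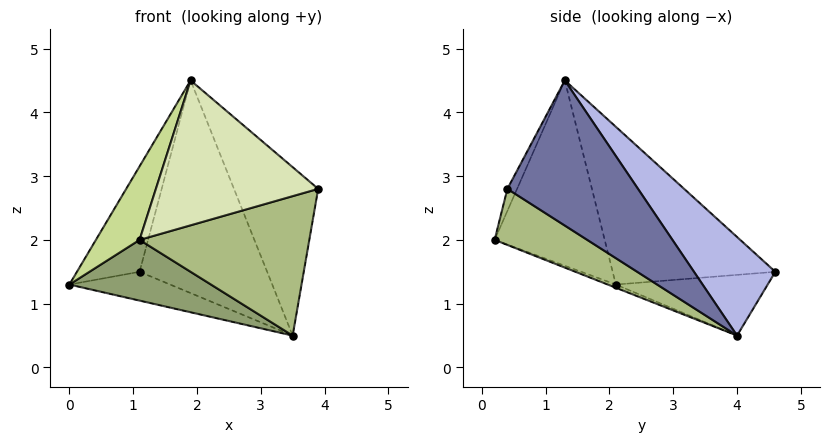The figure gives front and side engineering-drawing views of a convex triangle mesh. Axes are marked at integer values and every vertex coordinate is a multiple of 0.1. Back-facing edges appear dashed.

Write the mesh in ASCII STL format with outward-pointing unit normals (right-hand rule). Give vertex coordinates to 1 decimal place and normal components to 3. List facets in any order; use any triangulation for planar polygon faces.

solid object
 facet normal 0.688 0.443 0.575
  outer loop
   vertex 1.9 1.3 4.5
   vertex 3.9 0.4 2.8
   vertex 3.5 4.0 0.5
  endloop
 endfacet
 facet normal -0.328 0.218 -0.919
  outer loop
   vertex 1.1 4.6 1.5
   vertex 3.5 4.0 0.5
   vertex 0.0 2.1 1.3
  endloop
 endfacet
 facet normal -0.785 0.302 0.541
  outer loop
   vertex 1.1 4.6 1.5
   vertex 0.0 2.1 1.3
   vertex 1.9 1.3 4.5
  endloop
 endfacet
 facet normal 0.423 0.664 0.617
  outer loop
   vertex 1.1 4.6 1.5
   vertex 1.9 1.3 4.5
   vertex 3.5 4.0 0.5
  endloop
 endfacet
 facet normal -0.020 -0.356 -0.934
  outer loop
   vertex 1.1 0.2 2.0
   vertex 0.0 2.1 1.3
   vertex 3.5 4.0 0.5
  endloop
 endfacet
 facet normal 0.271 -0.497 -0.825
  outer loop
   vertex 1.1 0.2 2.0
   vertex 3.5 4.0 0.5
   vertex 3.9 0.4 2.8
  endloop
 endfacet
 facet normal -0.845 -0.335 0.418
  outer loop
   vertex 1.1 0.2 2.0
   vertex 1.9 1.3 4.5
   vertex 0.0 2.1 1.3
  endloop
 endfacet
 facet normal -0.054 -0.907 0.417
  outer loop
   vertex 1.1 0.2 2.0
   vertex 3.9 0.4 2.8
   vertex 1.9 1.3 4.5
  endloop
 endfacet
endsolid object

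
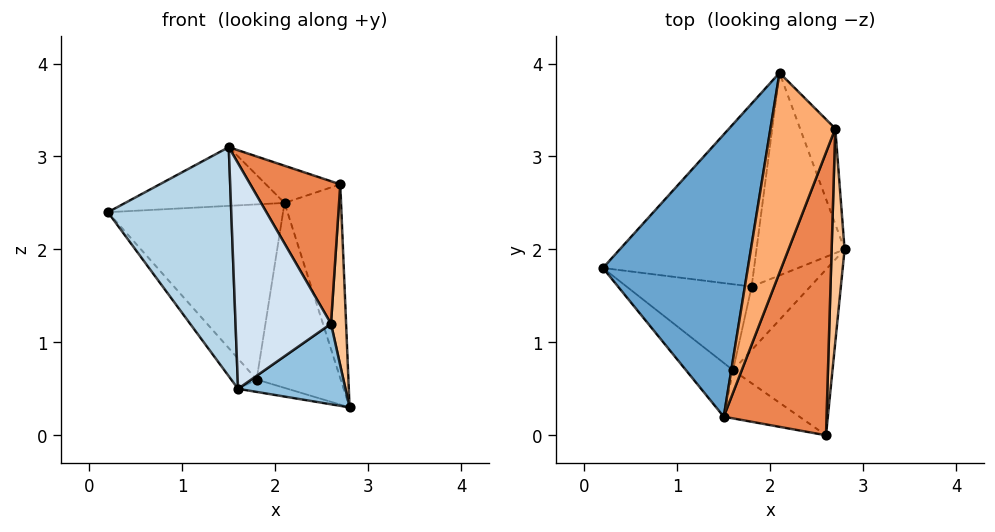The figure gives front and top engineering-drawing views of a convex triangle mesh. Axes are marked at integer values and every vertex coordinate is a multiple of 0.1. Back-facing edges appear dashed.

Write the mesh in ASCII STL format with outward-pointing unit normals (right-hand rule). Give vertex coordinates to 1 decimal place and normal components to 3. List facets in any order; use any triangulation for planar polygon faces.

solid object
 facet normal -0.267 0.196 0.944
  outer loop
   vertex 1.5 0.2 3.1
   vertex 2.1 3.9 2.5
   vertex 0.2 1.8 2.4
  endloop
 endfacet
 facet normal 0.308 -0.416 -0.856
  outer loop
   vertex 1.6 0.7 0.5
   vertex 2.8 2.0 0.3
   vertex 2.6 0.0 1.2
  endloop
 endfacet
 facet normal -0.732 -0.663 -0.156
  outer loop
   vertex 1.6 0.7 0.5
   vertex 1.5 0.2 3.1
   vertex 0.2 1.8 2.4
  endloop
 endfacet
 facet normal -0.474 -0.861 -0.184
  outer loop
   vertex 1.6 0.7 0.5
   vertex 2.6 0.0 1.2
   vertex 1.5 0.2 3.1
  endloop
 endfacet
 facet normal 0.825 -0.254 0.504
  outer loop
   vertex 2.7 3.3 2.7
   vertex 1.5 0.2 3.1
   vertex 2.6 0.0 1.2
  endloop
 endfacet
 facet normal -0.143 0.181 0.973
  outer loop
   vertex 2.7 3.3 2.7
   vertex 2.1 3.9 2.5
   vertex 1.5 0.2 3.1
  endloop
 endfacet
 facet normal 0.995 -0.065 0.077
  outer loop
   vertex 2.7 3.3 2.7
   vertex 2.6 0.0 1.2
   vertex 2.8 2.0 0.3
  endloop
 endfacet
 facet normal 0.722 0.620 -0.306
  outer loop
   vertex 2.7 3.3 2.7
   vertex 2.8 2.0 0.3
   vertex 2.1 3.9 2.5
  endloop
 endfacet
 facet normal -0.714 0.232 -0.661
  outer loop
   vertex 1.8 1.6 0.6
   vertex 1.6 0.7 0.5
   vertex 0.2 1.8 2.4
  endloop
 endfacet
 facet normal -0.348 0.180 -0.920
  outer loop
   vertex 1.8 1.6 0.6
   vertex 2.8 2.0 0.3
   vertex 1.6 0.7 0.5
  endloop
 endfacet
 facet normal -0.588 0.560 -0.585
  outer loop
   vertex 1.8 1.6 0.6
   vertex 0.2 1.8 2.4
   vertex 2.1 3.9 2.5
  endloop
 endfacet
 facet normal -0.441 0.605 -0.663
  outer loop
   vertex 1.8 1.6 0.6
   vertex 2.1 3.9 2.5
   vertex 2.8 2.0 0.3
  endloop
 endfacet
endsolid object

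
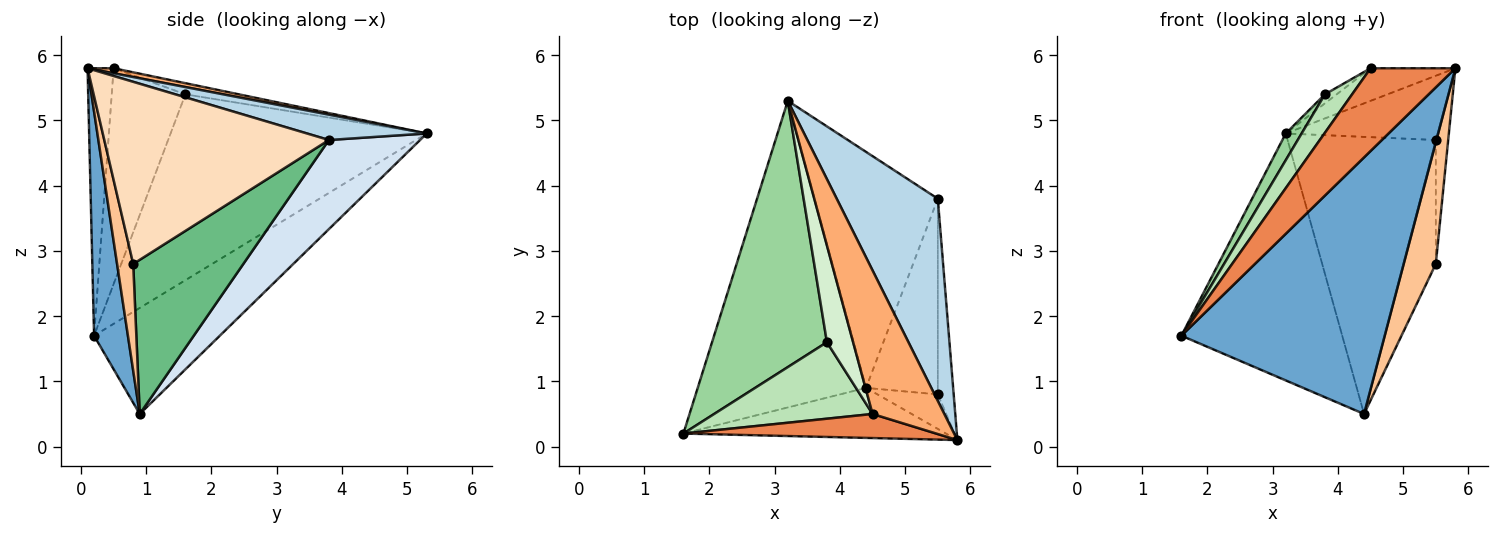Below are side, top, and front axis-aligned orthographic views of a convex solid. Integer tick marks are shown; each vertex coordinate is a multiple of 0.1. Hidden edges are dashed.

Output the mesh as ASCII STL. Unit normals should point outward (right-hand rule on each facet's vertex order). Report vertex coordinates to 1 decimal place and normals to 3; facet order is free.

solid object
 facet normal 0.161 -0.969 -0.189
  outer loop
   vertex 4.4 0.9 0.5
   vertex 5.8 0.1 5.8
   vertex 1.6 0.2 1.7
  endloop
 endfacet
 facet normal -0.440 0.563 -0.699
  outer loop
   vertex 4.4 0.9 0.5
   vertex 1.6 0.2 1.7
   vertex 3.2 5.3 4.8
  endloop
 endfacet
 facet normal 0.232 0.294 0.927
  outer loop
   vertex 5.5 3.8 4.7
   vertex 3.2 5.3 4.8
   vertex 5.8 0.1 5.8
  endloop
 endfacet
 facet normal 0.424 0.689 -0.587
  outer loop
   vertex 5.5 3.8 4.7
   vertex 4.4 0.9 0.5
   vertex 3.2 5.3 4.8
  endloop
 endfacet
 facet normal -0.283 -0.921 0.268
  outer loop
   vertex 4.5 0.5 5.8
   vertex 1.6 0.2 1.7
   vertex 5.8 0.1 5.8
  endloop
 endfacet
 facet normal 0.068 0.221 0.973
  outer loop
   vertex 4.5 0.5 5.8
   vertex 5.8 0.1 5.8
   vertex 3.2 5.3 4.8
  endloop
 endfacet
 facet normal 0.435 -0.866 -0.246
  outer loop
   vertex 5.5 0.8 2.8
   vertex 5.8 0.1 5.8
   vertex 4.4 0.9 0.5
  endloop
 endfacet
 facet normal 0.995 0.055 -0.087
  outer loop
   vertex 5.5 0.8 2.8
   vertex 5.5 3.8 4.7
   vertex 5.8 0.1 5.8
  endloop
 endfacet
 facet normal 0.876 0.258 -0.408
  outer loop
   vertex 5.5 0.8 2.8
   vertex 4.4 0.9 0.5
   vertex 5.5 3.8 4.7
  endloop
 endfacet
 facet normal -0.849 -0.053 0.525
  outer loop
   vertex 3.8 1.6 5.4
   vertex 3.2 5.3 4.8
   vertex 1.6 0.2 1.7
  endloop
 endfacet
 facet normal -0.773 -0.285 0.567
  outer loop
   vertex 3.8 1.6 5.4
   vertex 1.6 0.2 1.7
   vertex 4.5 0.5 5.8
  endloop
 endfacet
 facet normal -0.390 0.086 0.917
  outer loop
   vertex 3.8 1.6 5.4
   vertex 4.5 0.5 5.8
   vertex 3.2 5.3 4.8
  endloop
 endfacet
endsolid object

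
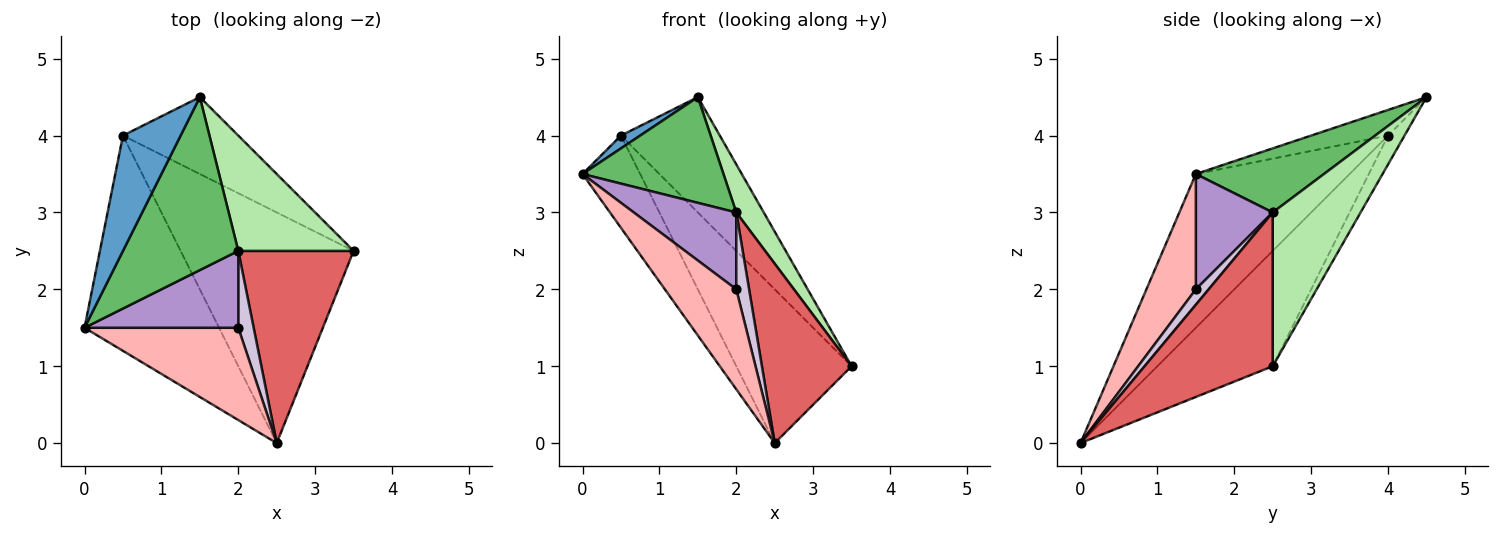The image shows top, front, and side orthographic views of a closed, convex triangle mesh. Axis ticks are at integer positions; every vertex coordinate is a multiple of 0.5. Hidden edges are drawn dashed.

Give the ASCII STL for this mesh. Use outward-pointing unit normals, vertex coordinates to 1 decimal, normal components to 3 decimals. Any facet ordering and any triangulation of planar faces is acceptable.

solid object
 facet normal -0.404 -0.101 0.909
  outer loop
   vertex 0.5 4.0 4.0
   vertex 0.0 1.5 3.5
   vertex 1.5 4.5 4.5
  endloop
 endfacet
 facet normal -0.137 0.824 -0.549
  outer loop
   vertex 0.5 4.0 4.0
   vertex 1.5 4.5 4.5
   vertex 3.5 2.5 1.0
  endloop
 endfacet
 facet normal -0.724 0.272 -0.634
  outer loop
   vertex 0.5 4.0 4.0
   vertex 2.5 0.0 0.0
   vertex 0.0 1.5 3.5
  endloop
 endfacet
 facet normal -0.485 0.485 -0.728
  outer loop
   vertex 0.5 4.0 4.0
   vertex 3.5 2.5 1.0
   vertex 2.5 0.0 0.0
  endloop
 endfacet
 facet normal 0.428 -0.471 0.771
  outer loop
   vertex 2.0 2.5 3.0
   vertex 1.5 4.5 4.5
   vertex 0.0 1.5 3.5
  endloop
 endfacet
 facet normal 0.776 -0.243 0.582
  outer loop
   vertex 2.0 2.5 3.0
   vertex 3.5 2.5 1.0
   vertex 1.5 4.5 4.5
  endloop
 endfacet
 facet normal 0.698 -0.489 0.524
  outer loop
   vertex 2.0 2.5 3.0
   vertex 2.5 0.0 0.0
   vertex 3.5 2.5 1.0
  endloop
 endfacet
 facet normal 0.453 -0.655 0.605
  outer loop
   vertex 2.0 1.5 2.0
   vertex 0.0 1.5 3.5
   vertex 2.5 0.0 0.0
  endloop
 endfacet
 facet normal 0.469 -0.625 0.625
  outer loop
   vertex 2.0 1.5 2.0
   vertex 2.0 2.5 3.0
   vertex 0.0 1.5 3.5
  endloop
 endfacet
 facet normal 0.577 -0.577 0.577
  outer loop
   vertex 2.0 1.5 2.0
   vertex 2.5 0.0 0.0
   vertex 2.0 2.5 3.0
  endloop
 endfacet
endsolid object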